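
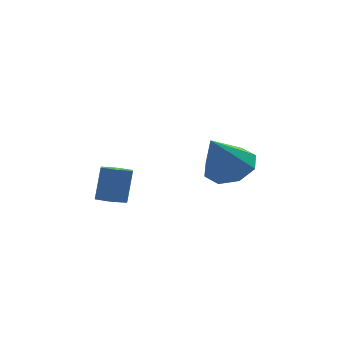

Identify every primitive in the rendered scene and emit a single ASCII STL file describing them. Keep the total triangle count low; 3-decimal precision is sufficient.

solid 
facet normal 0.415 0.381 -0.826
outer loop
vertex 3.407 -2.302 -2.778
vertex 2.565 -1.601 -2.878
vertex 3.543 -1.576 -2.375
endloop
endfacet
facet normal 0.618 -0.467 0.633
outer loop
vertex 3.407 -2.302 -2.778
vertex 3.543 -1.576 -2.375
vertex 1.715 -2.379 -1.182
endloop
endfacet
facet normal 0.415 0.380 -0.827
outer loop
vertex 3.543 -1.576 -2.375
vertex 2.565 -1.601 -2.878
vertex 3.107 -0.864 -2.267
endloop
endfacet
facet normal 0.486 0.168 0.858
outer loop
vertex 3.543 -1.576 -2.375
vertex 3.107 -0.864 -2.267
vertex 1.715 -2.379 -1.182
endloop
endfacet
facet normal 0.416 0.380 -0.827
outer loop
vertex 3.107 -0.864 -2.267
vertex 2.565 -1.601 -2.878
vertex 2.354 -0.584 -2.517
endloop
endfacet
facet normal -0.039 0.605 0.795
outer loop
vertex 3.107 -0.864 -2.267
vertex 2.354 -0.584 -2.517
vertex 1.715 -2.379 -1.182
endloop
endfacet
facet normal 0.415 0.380 -0.827
outer loop
vertex 2.354 -0.584 -2.517
vertex 2.565 -1.601 -2.878
vertex 1.724 -0.899 -2.978
endloop
endfacet
facet normal -0.648 0.589 0.483
outer loop
vertex 2.354 -0.584 -2.517
vertex 1.724 -0.899 -2.978
vertex 1.715 -2.379 -1.182
endloop
endfacet
facet normal 0.415 0.379 -0.827
outer loop
vertex 1.724 -0.899 -2.978
vertex 2.565 -1.601 -2.878
vertex 1.587 -1.626 -3.38
endloop
endfacet
facet normal -0.986 0.130 0.102
outer loop
vertex 1.724 -0.899 -2.978
vertex 1.587 -1.626 -3.38
vertex 1.715 -2.379 -1.182
endloop
endfacet
facet normal 0.415 0.379 -0.827
outer loop
vertex 1.587 -1.626 -3.38
vertex 2.565 -1.601 -2.878
vertex 2.023 -2.338 -3.488
endloop
endfacet
facet normal -0.855 -0.505 -0.123
outer loop
vertex 1.587 -1.626 -3.38
vertex 2.023 -2.338 -3.488
vertex 1.715 -2.379 -1.182
endloop
endfacet
facet normal 0.414 0.380 -0.827
outer loop
vertex 2.023 -2.338 -3.488
vertex 2.565 -1.601 -2.878
vertex 2.777 -2.618 -3.239
endloop
endfacet
facet normal -0.330 -0.942 -0.061
outer loop
vertex 2.023 -2.338 -3.488
vertex 2.777 -2.618 -3.239
vertex 1.715 -2.379 -1.182
endloop
endfacet
facet normal 0.415 0.380 -0.827
outer loop
vertex 2.777 -2.618 -3.239
vertex 2.565 -1.601 -2.878
vertex 3.407 -2.302 -2.778
endloop
endfacet
facet normal 0.280 -0.926 0.252
outer loop
vertex 2.777 -2.618 -3.239
vertex 3.407 -2.302 -2.778
vertex 1.715 -2.379 -1.182
endloop
endfacet
facet normal -0.171 -0.314 -0.934
outer loop
vertex -1.479 -3.4 -3.746
vertex -2.088 -3.633 -3.556
vertex -2.024 -2.995 -3.782
endloop
endfacet
facet normal 0.573 0.739 -0.354
outer loop
vertex -1.479 -3.4 -3.746
vertex -2.024 -2.995 -3.782
vertex -1.222 -2.933 -2.355
endloop
endfacet
facet normal 0.572 0.740 -0.354
outer loop
vertex -1.222 -2.933 -2.355
vertex -2.024 -2.995 -3.782
vertex -1.768 -2.528 -2.39
endloop
endfacet
facet normal 0.172 0.313 0.934
outer loop
vertex -1.222 -2.933 -2.355
vertex -1.768 -2.528 -2.39
vertex -1.832 -3.167 -2.164
endloop
endfacet
facet normal -0.172 -0.313 -0.934
outer loop
vertex -2.024 -2.995 -3.782
vertex -2.088 -3.633 -3.556
vertex -2.633 -3.229 -3.591
endloop
endfacet
facet normal -0.410 0.885 -0.222
outer loop
vertex -2.024 -2.995 -3.782
vertex -2.633 -3.229 -3.591
vertex -1.768 -2.528 -2.39
endloop
endfacet
facet normal -0.410 0.885 -0.222
outer loop
vertex -1.768 -2.528 -2.39
vertex -2.633 -3.229 -3.591
vertex -2.377 -2.762 -2.199
endloop
endfacet
facet normal 0.173 0.313 0.934
outer loop
vertex -1.768 -2.528 -2.39
vertex -2.377 -2.762 -2.199
vertex -1.832 -3.167 -2.164
endloop
endfacet
facet normal -0.172 -0.313 -0.934
outer loop
vertex -2.633 -3.229 -3.591
vertex -2.088 -3.633 -3.556
vertex -2.698 -3.867 -3.365
endloop
endfacet
facet normal -0.980 0.146 0.131
outer loop
vertex -2.633 -3.229 -3.591
vertex -2.698 -3.867 -3.365
vertex -2.377 -2.762 -2.199
endloop
endfacet
facet normal -0.981 0.145 0.132
outer loop
vertex -2.377 -2.762 -2.199
vertex -2.698 -3.867 -3.365
vertex -2.441 -3.4 -1.974
endloop
endfacet
facet normal 0.172 0.312 0.934
outer loop
vertex -2.377 -2.762 -2.199
vertex -2.441 -3.4 -1.974
vertex -1.832 -3.167 -2.164
endloop
endfacet
facet normal -0.172 -0.313 -0.934
outer loop
vertex -2.698 -3.867 -3.365
vertex -2.088 -3.633 -3.556
vertex -2.152 -4.272 -3.33
endloop
endfacet
facet normal -0.572 -0.740 0.354
outer loop
vertex -2.698 -3.867 -3.365
vertex -2.152 -4.272 -3.33
vertex -2.441 -3.4 -1.974
endloop
endfacet
facet normal -0.573 -0.740 0.353
outer loop
vertex -2.441 -3.4 -1.974
vertex -2.152 -4.272 -3.33
vertex -1.896 -3.805 -1.938
endloop
endfacet
facet normal 0.171 0.314 0.934
outer loop
vertex -2.441 -3.4 -1.974
vertex -1.896 -3.805 -1.938
vertex -1.832 -3.167 -2.164
endloop
endfacet
facet normal -0.173 -0.313 -0.934
outer loop
vertex -2.152 -4.272 -3.33
vertex -2.088 -3.633 -3.556
vertex -1.543 -4.038 -3.521
endloop
endfacet
facet normal 0.410 -0.885 0.222
outer loop
vertex -2.152 -4.272 -3.33
vertex -1.543 -4.038 -3.521
vertex -1.896 -3.805 -1.938
endloop
endfacet
facet normal 0.410 -0.885 0.222
outer loop
vertex -1.896 -3.805 -1.938
vertex -1.543 -4.038 -3.521
vertex -1.287 -3.571 -2.129
endloop
endfacet
facet normal 0.172 0.313 0.934
outer loop
vertex -1.896 -3.805 -1.938
vertex -1.287 -3.571 -2.129
vertex -1.832 -3.167 -2.164
endloop
endfacet
facet normal -0.172 -0.312 -0.934
outer loop
vertex -1.543 -4.038 -3.521
vertex -2.088 -3.633 -3.556
vertex -1.479 -3.4 -3.746
endloop
endfacet
facet normal 0.981 -0.145 -0.132
outer loop
vertex -1.543 -4.038 -3.521
vertex -1.479 -3.4 -3.746
vertex -1.287 -3.571 -2.129
endloop
endfacet
facet normal 0.980 -0.147 -0.132
outer loop
vertex -1.287 -3.571 -2.129
vertex -1.479 -3.4 -3.746
vertex -1.222 -2.933 -2.355
endloop
endfacet
facet normal 0.172 0.313 0.934
outer loop
vertex -1.287 -3.571 -2.129
vertex -1.222 -2.933 -2.355
vertex -1.832 -3.167 -2.164
endloop
endfacet

endsolid


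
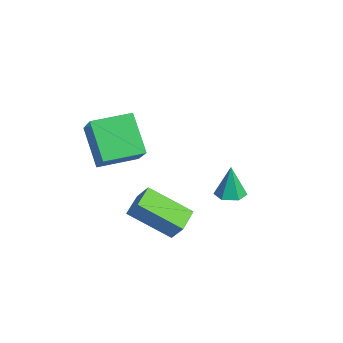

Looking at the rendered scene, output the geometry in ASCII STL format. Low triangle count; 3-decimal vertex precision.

solid 
facet normal -0.507 -0.356 -0.785
outer loop
vertex 1.318 -3.803 -1.918
vertex 0.43 -3.209 -1.614
vertex 1.969 -2.255 -3.04
endloop
endfacet
facet normal 0.800 -0.535 -0.274
outer loop
vertex 2.43 -1.931 -2.326
vertex 1.318 -3.803 -1.918
vertex 1.969 -2.255 -3.04
endloop
endfacet
facet normal -0.506 -0.357 -0.785
outer loop
vertex 1.969 -2.255 -3.04
vertex 0.43 -3.209 -1.614
vertex 1.081 -1.661 -2.737
endloop
endfacet
facet normal 0.323 0.766 -0.556
outer loop
vertex 1.081 -1.661 -2.737
vertex 2.43 -1.931 -2.326
vertex 1.969 -2.255 -3.04
endloop
endfacet
facet normal -0.322 -0.766 0.556
outer loop
vertex 1.318 -3.803 -1.918
vertex 0.891 -2.885 -0.9
vertex 0.43 -3.209 -1.614
endloop
endfacet
facet normal 0.800 -0.535 -0.273
outer loop
vertex 1.779 -3.479 -1.203
vertex 1.318 -3.803 -1.918
vertex 2.43 -1.931 -2.326
endloop
endfacet
facet normal -0.323 -0.766 0.555
outer loop
vertex 1.779 -3.479 -1.203
vertex 0.891 -2.885 -0.9
vertex 1.318 -3.803 -1.918
endloop
endfacet
facet normal -0.800 0.535 0.274
outer loop
vertex 0.43 -3.209 -1.614
vertex 0.891 -2.885 -0.9
vertex 1.081 -1.661 -2.737
endloop
endfacet
facet normal 0.323 0.766 -0.555
outer loop
vertex 1.542 -1.337 -2.022
vertex 2.43 -1.931 -2.326
vertex 1.081 -1.661 -2.737
endloop
endfacet
facet normal -0.800 0.534 0.273
outer loop
vertex 1.081 -1.661 -2.737
vertex 0.891 -2.885 -0.9
vertex 1.542 -1.337 -2.022
endloop
endfacet
facet normal 0.507 0.356 0.785
outer loop
vertex 1.542 -1.337 -2.022
vertex 1.779 -3.479 -1.203
vertex 2.43 -1.931 -2.326
endloop
endfacet
facet normal 0.506 0.356 0.785
outer loop
vertex 0.891 -2.885 -0.9
vertex 1.779 -3.479 -1.203
vertex 1.542 -1.337 -2.022
endloop
endfacet
facet normal 0.024 -0.011 -1.000
outer loop
vertex -0.533 0.941 -2.992
vertex -1.163 0.782 -3.005
vertex -0.986 1.407 -3.008
endloop
endfacet
facet normal 0.662 0.656 0.361
outer loop
vertex -0.533 0.941 -2.992
vertex -0.986 1.407 -3.008
vertex -1.197 0.798 -1.515
endloop
endfacet
facet normal 0.022 -0.011 -1.000
outer loop
vertex -0.986 1.407 -3.008
vertex -1.163 0.782 -3.005
vertex -1.616 1.248 -3.02
endloop
endfacet
facet normal -0.236 0.911 0.338
outer loop
vertex -0.986 1.407 -3.008
vertex -1.616 1.248 -3.02
vertex -1.197 0.798 -1.515
endloop
endfacet
facet normal 0.022 -0.011 -1.000
outer loop
vertex -1.616 1.248 -3.02
vertex -1.163 0.782 -3.005
vertex -1.794 0.623 -3.017
endloop
endfacet
facet normal -0.907 0.260 0.330
outer loop
vertex -1.616 1.248 -3.02
vertex -1.794 0.623 -3.017
vertex -1.197 0.798 -1.515
endloop
endfacet
facet normal 0.022 -0.011 -1.000
outer loop
vertex -1.794 0.623 -3.017
vertex -1.163 0.782 -3.005
vertex -1.341 0.157 -3.002
endloop
endfacet
facet normal -0.678 -0.648 0.345
outer loop
vertex -1.794 0.623 -3.017
vertex -1.341 0.157 -3.002
vertex -1.197 0.798 -1.515
endloop
endfacet
facet normal 0.022 -0.011 -1.000
outer loop
vertex -1.341 0.157 -3.002
vertex -1.163 0.782 -3.005
vertex -0.711 0.316 -2.99
endloop
endfacet
facet normal 0.221 -0.903 0.368
outer loop
vertex -1.341 0.157 -3.002
vertex -0.711 0.316 -2.99
vertex -1.197 0.798 -1.515
endloop
endfacet
facet normal 0.023 -0.010 -1.000
outer loop
vertex -0.711 0.316 -2.99
vertex -1.163 0.782 -3.005
vertex -0.533 0.941 -2.992
endloop
endfacet
facet normal 0.891 -0.253 0.376
outer loop
vertex -0.711 0.316 -2.99
vertex -0.533 0.941 -2.992
vertex -1.197 0.798 -1.515
endloop
endfacet
facet normal -0.609 -0.131 0.782
outer loop
vertex -0.244 -4.799 2.222
vertex -0.362 -3.174 2.403
vertex -1.768 -4.778 1.038
endloop
endfacet
facet normal 0.072 -0.991 -0.110
outer loop
vertex -0.598 -4.526 -0.463
vertex -0.244 -4.799 2.222
vertex -1.768 -4.778 1.038
endloop
endfacet
facet normal -0.609 -0.131 0.782
outer loop
vertex -1.768 -4.778 1.038
vertex -0.362 -3.174 2.403
vertex -1.886 -3.152 1.219
endloop
endfacet
facet normal -0.790 0.011 -0.614
outer loop
vertex -1.886 -3.152 1.219
vertex -0.598 -4.526 -0.463
vertex -1.768 -4.778 1.038
endloop
endfacet
facet normal 0.790 -0.011 0.614
outer loop
vertex -0.244 -4.799 2.222
vertex 0.808 -2.922 0.902
vertex -0.362 -3.174 2.403
endloop
endfacet
facet normal 0.071 -0.991 -0.110
outer loop
vertex 0.926 -4.548 0.721
vertex -0.244 -4.799 2.222
vertex -0.598 -4.526 -0.463
endloop
endfacet
facet normal 0.790 -0.011 0.614
outer loop
vertex 0.926 -4.548 0.721
vertex 0.808 -2.922 0.902
vertex -0.244 -4.799 2.222
endloop
endfacet
facet normal -0.072 0.991 0.111
outer loop
vertex -0.362 -3.174 2.403
vertex 0.808 -2.922 0.902
vertex -1.886 -3.152 1.219
endloop
endfacet
facet normal -0.790 0.011 -0.614
outer loop
vertex -0.716 -2.901 -0.282
vertex -0.598 -4.526 -0.463
vertex -1.886 -3.152 1.219
endloop
endfacet
facet normal -0.072 0.991 0.110
outer loop
vertex -1.886 -3.152 1.219
vertex 0.808 -2.922 0.902
vertex -0.716 -2.901 -0.282
endloop
endfacet
facet normal 0.609 0.131 -0.782
outer loop
vertex -0.716 -2.901 -0.282
vertex 0.926 -4.548 0.721
vertex -0.598 -4.526 -0.463
endloop
endfacet
facet normal 0.609 0.131 -0.782
outer loop
vertex 0.808 -2.922 0.902
vertex 0.926 -4.548 0.721
vertex -0.716 -2.901 -0.282
endloop
endfacet

endsolid


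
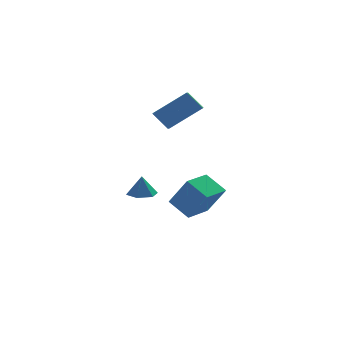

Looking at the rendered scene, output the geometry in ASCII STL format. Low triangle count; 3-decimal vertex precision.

solid 
facet normal -0.695 -0.718 0.041
outer loop
vertex 2.808 -0.289 -2.151
vertex 1.963 0.574 -1.366
vertex 2.005 0.396 -3.767
endloop
endfacet
facet normal 0.587 -0.599 -0.545
outer loop
vertex 3.137 1.566 -3.834
vertex 2.808 -0.289 -2.151
vertex 2.005 0.396 -3.767
endloop
endfacet
facet normal -0.695 -0.718 0.041
outer loop
vertex 2.005 0.396 -3.767
vertex 1.963 0.574 -1.366
vertex 1.16 1.258 -2.982
endloop
endfacet
facet normal -0.416 0.355 -0.837
outer loop
vertex 1.16 1.258 -2.982
vertex 3.137 1.566 -3.834
vertex 2.005 0.396 -3.767
endloop
endfacet
facet normal 0.416 -0.354 0.837
outer loop
vertex 2.808 -0.289 -2.151
vertex 3.095 1.744 -1.433
vertex 1.963 0.574 -1.366
endloop
endfacet
facet normal 0.587 -0.599 -0.545
outer loop
vertex 3.94 0.882 -2.218
vertex 2.808 -0.289 -2.151
vertex 3.137 1.566 -3.834
endloop
endfacet
facet normal 0.416 -0.354 0.837
outer loop
vertex 3.94 0.882 -2.218
vertex 3.095 1.744 -1.433
vertex 2.808 -0.289 -2.151
endloop
endfacet
facet normal -0.587 0.599 0.545
outer loop
vertex 1.963 0.574 -1.366
vertex 3.095 1.744 -1.433
vertex 1.16 1.258 -2.982
endloop
endfacet
facet normal -0.416 0.354 -0.837
outer loop
vertex 2.292 2.429 -3.049
vertex 3.137 1.566 -3.834
vertex 1.16 1.258 -2.982
endloop
endfacet
facet normal -0.587 0.599 0.545
outer loop
vertex 1.16 1.258 -2.982
vertex 3.095 1.744 -1.433
vertex 2.292 2.429 -3.049
endloop
endfacet
facet normal 0.695 0.718 -0.041
outer loop
vertex 2.292 2.429 -3.049
vertex 3.94 0.882 -2.218
vertex 3.137 1.566 -3.834
endloop
endfacet
facet normal 0.695 0.718 -0.041
outer loop
vertex 3.095 1.744 -1.433
vertex 3.94 0.882 -2.218
vertex 2.292 2.429 -3.049
endloop
endfacet
facet normal -0.794 -0.026 -0.607
outer loop
vertex 0.418 1.674 2.866
vertex 0.613 2.546 2.574
vertex 1.115 1.22 1.973
endloop
endfacet
facet normal -0.207 -0.928 0.310
outer loop
vertex 2.807 1.274 3.266
vertex 0.418 1.674 2.866
vertex 1.115 1.22 1.973
endloop
endfacet
facet normal -0.794 -0.025 -0.608
outer loop
vertex 1.115 1.22 1.973
vertex 0.613 2.546 2.574
vertex 1.31 2.092 1.682
endloop
endfacet
facet normal 0.571 -0.372 -0.732
outer loop
vertex 1.31 2.092 1.682
vertex 2.807 1.274 3.266
vertex 1.115 1.22 1.973
endloop
endfacet
facet normal -0.571 0.373 0.732
outer loop
vertex 0.418 1.674 2.866
vertex 2.305 2.6 3.867
vertex 0.613 2.546 2.574
endloop
endfacet
facet normal -0.207 -0.928 0.310
outer loop
vertex 2.11 1.728 4.158
vertex 0.418 1.674 2.866
vertex 2.807 1.274 3.266
endloop
endfacet
facet normal -0.571 0.372 0.732
outer loop
vertex 2.11 1.728 4.158
vertex 2.305 2.6 3.867
vertex 0.418 1.674 2.866
endloop
endfacet
facet normal 0.207 0.928 -0.310
outer loop
vertex 0.613 2.546 2.574
vertex 2.305 2.6 3.867
vertex 1.31 2.092 1.682
endloop
endfacet
facet normal 0.571 -0.373 -0.732
outer loop
vertex 3.002 2.146 2.974
vertex 2.807 1.274 3.266
vertex 1.31 2.092 1.682
endloop
endfacet
facet normal 0.207 0.928 -0.310
outer loop
vertex 1.31 2.092 1.682
vertex 2.305 2.6 3.867
vertex 3.002 2.146 2.974
endloop
endfacet
facet normal 0.794 0.026 0.607
outer loop
vertex 3.002 2.146 2.974
vertex 2.11 1.728 4.158
vertex 2.807 1.274 3.266
endloop
endfacet
facet normal 0.794 0.025 0.607
outer loop
vertex 2.305 2.6 3.867
vertex 2.11 1.728 4.158
vertex 3.002 2.146 2.974
endloop
endfacet
facet normal -0.002 -0.031 -1.000
outer loop
vertex -0.324 -4.158 -0.387
vertex -0.741 -3.547 -0.405
vertex -0.003 -3.491 -0.408
endloop
endfacet
facet normal 0.778 -0.358 0.517
outer loop
vertex -0.324 -4.158 -0.387
vertex -0.003 -3.491 -0.408
vertex -0.739 -3.513 0.685
endloop
endfacet
facet normal -0.002 -0.031 -1.000
outer loop
vertex -0.003 -3.491 -0.408
vertex -0.741 -3.547 -0.405
vertex -0.42 -2.88 -0.426
endloop
endfacet
facet normal 0.713 0.501 0.490
outer loop
vertex -0.003 -3.491 -0.408
vertex -0.42 -2.88 -0.426
vertex -0.739 -3.513 0.685
endloop
endfacet
facet normal -0.002 -0.031 -1.000
outer loop
vertex -0.42 -2.88 -0.426
vertex -0.741 -3.547 -0.405
vertex -1.158 -2.936 -0.423
endloop
endfacet
facet normal -0.064 0.875 0.480
outer loop
vertex -0.42 -2.88 -0.426
vertex -1.158 -2.936 -0.423
vertex -0.739 -3.513 0.685
endloop
endfacet
facet normal -0.003 -0.032 -0.999
outer loop
vertex -1.158 -2.936 -0.423
vertex -0.741 -3.547 -0.405
vertex -1.479 -3.602 -0.401
endloop
endfacet
facet normal -0.775 0.390 0.496
outer loop
vertex -1.158 -2.936 -0.423
vertex -1.479 -3.602 -0.401
vertex -0.739 -3.513 0.685
endloop
endfacet
facet normal -0.003 -0.030 -1.000
outer loop
vertex -1.479 -3.602 -0.401
vertex -0.741 -3.547 -0.405
vertex -1.062 -4.213 -0.384
endloop
endfacet
facet normal -0.711 -0.471 0.523
outer loop
vertex -1.479 -3.602 -0.401
vertex -1.062 -4.213 -0.384
vertex -0.739 -3.513 0.685
endloop
endfacet
facet normal -0.002 -0.031 -1.000
outer loop
vertex -1.062 -4.213 -0.384
vertex -0.741 -3.547 -0.405
vertex -0.324 -4.158 -0.387
endloop
endfacet
facet normal 0.065 -0.844 0.533
outer loop
vertex -1.062 -4.213 -0.384
vertex -0.324 -4.158 -0.387
vertex -0.739 -3.513 0.685
endloop
endfacet

endsolid


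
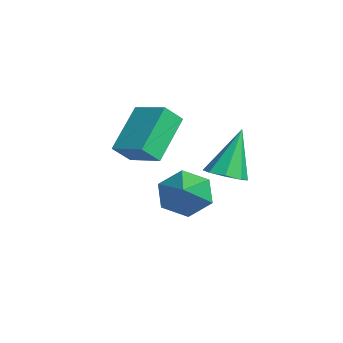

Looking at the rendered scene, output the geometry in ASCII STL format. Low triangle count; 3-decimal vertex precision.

solid 
facet normal 0.250 -0.373 -0.893
outer loop
vertex 4.629 -0.302 0.065
vertex 3.887 -0.618 -0.011
vertex 4.232 0.088 -0.209
endloop
endfacet
facet normal 0.603 0.767 0.219
outer loop
vertex 4.629 -0.302 0.065
vertex 4.232 0.088 -0.209
vertex 3.353 0.178 1.891
endloop
endfacet
facet normal 0.253 -0.374 -0.893
outer loop
vertex 4.232 0.088 -0.209
vertex 3.887 -0.618 -0.011
vertex 3.633 0.063 -0.368
endloop
endfacet
facet normal -0.027 0.998 -0.054
outer loop
vertex 4.232 0.088 -0.209
vertex 3.633 0.063 -0.368
vertex 3.353 0.178 1.891
endloop
endfacet
facet normal 0.251 -0.374 -0.893
outer loop
vertex 3.633 0.063 -0.368
vertex 3.887 -0.618 -0.011
vertex 3.183 -0.36 -0.317
endloop
endfacet
facet normal -0.687 0.716 -0.122
outer loop
vertex 3.633 0.063 -0.368
vertex 3.183 -0.36 -0.317
vertex 3.353 0.178 1.891
endloop
endfacet
facet normal 0.251 -0.374 -0.893
outer loop
vertex 3.183 -0.36 -0.317
vertex 3.887 -0.618 -0.011
vertex 3.145 -0.934 -0.087
endloop
endfacet
facet normal -0.995 0.088 0.055
outer loop
vertex 3.183 -0.36 -0.317
vertex 3.145 -0.934 -0.087
vertex 3.353 0.178 1.891
endloop
endfacet
facet normal 0.250 -0.373 -0.893
outer loop
vertex 3.145 -0.934 -0.087
vertex 3.887 -0.618 -0.011
vertex 3.542 -1.324 0.187
endloop
endfacet
facet normal -0.768 -0.520 0.373
outer loop
vertex 3.145 -0.934 -0.087
vertex 3.542 -1.324 0.187
vertex 3.353 0.178 1.891
endloop
endfacet
facet normal 0.252 -0.373 -0.893
outer loop
vertex 3.542 -1.324 0.187
vertex 3.887 -0.618 -0.011
vertex 4.141 -1.3 0.346
endloop
endfacet
facet normal -0.141 -0.750 0.646
outer loop
vertex 3.542 -1.324 0.187
vertex 4.141 -1.3 0.346
vertex 3.353 0.178 1.891
endloop
endfacet
facet normal 0.251 -0.374 -0.893
outer loop
vertex 4.141 -1.3 0.346
vertex 3.887 -0.618 -0.011
vertex 4.591 -0.876 0.295
endloop
endfacet
facet normal 0.522 -0.468 0.714
outer loop
vertex 4.141 -1.3 0.346
vertex 4.591 -0.876 0.295
vertex 3.353 0.178 1.891
endloop
endfacet
facet normal 0.251 -0.374 -0.893
outer loop
vertex 4.591 -0.876 0.295
vertex 3.887 -0.618 -0.011
vertex 4.629 -0.302 0.065
endloop
endfacet
facet normal 0.828 0.160 0.537
outer loop
vertex 4.591 -0.876 0.295
vertex 4.629 -0.302 0.065
vertex 3.353 0.178 1.891
endloop
endfacet
facet normal -0.801 0.300 -0.518
outer loop
vertex 2.227 -1.404 -2.782
vertex 1.664 -1.339 -1.875
vertex 2.211 -0.489 -2.227
endloop
endfacet
facet normal 0.868 0.269 -0.418
outer loop
vertex 2.227 -1.404 -2.782
vertex 2.211 -0.489 -2.227
vertex 3.376 -1.981 -0.765
endloop
endfacet
facet normal -0.800 0.300 -0.519
outer loop
vertex 2.211 -0.489 -2.227
vertex 1.664 -1.339 -1.875
vertex 1.647 -0.424 -1.32
endloop
endfacet
facet normal 0.581 0.754 0.307
outer loop
vertex 2.211 -0.489 -2.227
vertex 1.647 -0.424 -1.32
vertex 3.376 -1.981 -0.765
endloop
endfacet
facet normal -0.800 0.300 -0.519
outer loop
vertex 1.647 -0.424 -1.32
vertex 1.664 -1.339 -1.875
vertex 1.1 -1.274 -0.968
endloop
endfacet
facet normal 0.031 0.366 0.930
outer loop
vertex 1.647 -0.424 -1.32
vertex 1.1 -1.274 -0.968
vertex 3.376 -1.981 -0.765
endloop
endfacet
facet normal -0.800 0.300 -0.519
outer loop
vertex 1.1 -1.274 -0.968
vertex 1.664 -1.339 -1.875
vertex 1.117 -2.188 -1.523
endloop
endfacet
facet normal -0.232 -0.508 0.830
outer loop
vertex 1.1 -1.274 -0.968
vertex 1.117 -2.188 -1.523
vertex 3.376 -1.981 -0.765
endloop
endfacet
facet normal -0.800 0.301 -0.518
outer loop
vertex 1.117 -2.188 -1.523
vertex 1.664 -1.339 -1.875
vertex 1.68 -2.253 -2.43
endloop
endfacet
facet normal 0.056 -0.993 0.106
outer loop
vertex 1.117 -2.188 -1.523
vertex 1.68 -2.253 -2.43
vertex 3.376 -1.981 -0.765
endloop
endfacet
facet normal -0.800 0.301 -0.518
outer loop
vertex 1.68 -2.253 -2.43
vertex 1.664 -1.339 -1.875
vertex 2.227 -1.404 -2.782
endloop
endfacet
facet normal 0.605 -0.605 -0.518
outer loop
vertex 1.68 -2.253 -2.43
vertex 2.227 -1.404 -2.782
vertex 3.376 -1.981 -0.765
endloop
endfacet
facet normal -0.842 -0.459 -0.282
outer loop
vertex 2.633 -4.327 1.267
vertex 1.525 -3.14 2.645
vertex 2.492 -3.629 0.552
endloop
endfacet
facet normal 0.521 -0.557 -0.647
outer loop
vertex 3.755 -2.94 0.975
vertex 2.633 -4.327 1.267
vertex 2.492 -3.629 0.552
endloop
endfacet
facet normal -0.842 -0.459 -0.282
outer loop
vertex 2.492 -3.629 0.552
vertex 1.525 -3.14 2.645
vertex 1.383 -2.441 1.93
endloop
endfacet
facet normal -0.140 0.691 -0.709
outer loop
vertex 1.383 -2.441 1.93
vertex 3.755 -2.94 0.975
vertex 2.492 -3.629 0.552
endloop
endfacet
facet normal 0.140 -0.692 0.708
outer loop
vertex 2.633 -4.327 1.267
vertex 2.788 -2.451 3.068
vertex 1.525 -3.14 2.645
endloop
endfacet
facet normal 0.520 -0.557 -0.648
outer loop
vertex 3.897 -3.639 1.69
vertex 2.633 -4.327 1.267
vertex 3.755 -2.94 0.975
endloop
endfacet
facet normal 0.139 -0.692 0.709
outer loop
vertex 3.897 -3.639 1.69
vertex 2.788 -2.451 3.068
vertex 2.633 -4.327 1.267
endloop
endfacet
facet normal -0.521 0.557 0.648
outer loop
vertex 1.525 -3.14 2.645
vertex 2.788 -2.451 3.068
vertex 1.383 -2.441 1.93
endloop
endfacet
facet normal -0.140 0.692 -0.708
outer loop
vertex 2.647 -1.753 2.353
vertex 3.755 -2.94 0.975
vertex 1.383 -2.441 1.93
endloop
endfacet
facet normal -0.520 0.558 0.647
outer loop
vertex 1.383 -2.441 1.93
vertex 2.788 -2.451 3.068
vertex 2.647 -1.753 2.353
endloop
endfacet
facet normal 0.842 0.459 0.282
outer loop
vertex 2.647 -1.753 2.353
vertex 3.897 -3.639 1.69
vertex 3.755 -2.94 0.975
endloop
endfacet
facet normal 0.842 0.459 0.282
outer loop
vertex 2.788 -2.451 3.068
vertex 3.897 -3.639 1.69
vertex 2.647 -1.753 2.353
endloop
endfacet

endsolid


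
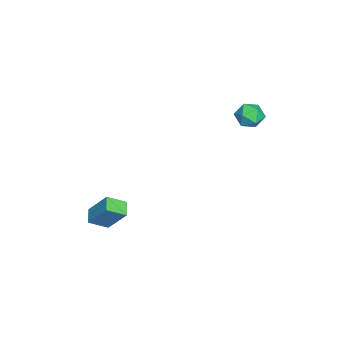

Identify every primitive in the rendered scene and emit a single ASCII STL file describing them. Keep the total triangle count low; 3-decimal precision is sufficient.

solid 
facet normal -0.272 0.223 0.936
outer loop
vertex -1.104 2.789 2.155
vertex -0.728 2.183 2.409
vertex -0.376 2.851 2.352
endloop
endfacet
facet normal -0.215 0.814 0.540
outer loop
vertex -1.104 2.789 2.155
vertex -0.376 2.851 2.352
vertex -0.63 3.197 1.729
endloop
endfacet
facet normal -0.660 0.751 -0.015
outer loop
vertex -1.104 2.789 2.155
vertex -0.63 3.197 1.729
vertex -1.139 2.743 1.4
endloop
endfacet
facet normal -0.992 0.123 0.039
outer loop
vertex -1.104 2.789 2.155
vertex -1.139 2.743 1.4
vertex -1.2 2.117 1.821
endloop
endfacet
facet normal -0.752 -0.204 0.627
outer loop
vertex -1.104 2.789 2.155
vertex -1.2 2.117 1.821
vertex -0.728 2.183 2.409
endloop
endfacet
facet normal 0.451 0.846 0.286
outer loop
vertex -0.63 3.197 1.729
vertex -0.376 2.851 2.352
vertex 0.04 2.843 1.719
endloop
endfacet
facet normal 0.358 -0.110 0.927
outer loop
vertex -0.376 2.851 2.352
vertex -0.728 2.183 2.409
vertex -0.021 2.217 2.14
endloop
endfacet
facet normal -0.418 -0.803 0.425
outer loop
vertex -0.728 2.183 2.409
vertex -1.2 2.117 1.821
vertex -0.53 1.763 1.811
endloop
endfacet
facet normal -0.805 -0.275 -0.526
outer loop
vertex -1.2 2.117 1.821
vertex -1.139 2.743 1.4
vertex -0.784 2.109 1.188
endloop
endfacet
facet normal -0.268 0.744 -0.612
outer loop
vertex -1.139 2.743 1.4
vertex -0.63 3.197 1.729
vertex -0.432 2.777 1.131
endloop
endfacet
facet normal 0.992 -0.123 -0.039
outer loop
vertex -0.056 2.171 1.385
vertex 0.04 2.843 1.719
vertex -0.021 2.217 2.14
endloop
endfacet
facet normal 0.660 -0.751 0.015
outer loop
vertex -0.056 2.171 1.385
vertex -0.021 2.217 2.14
vertex -0.53 1.763 1.811
endloop
endfacet
facet normal 0.215 -0.814 -0.540
outer loop
vertex -0.056 2.171 1.385
vertex -0.53 1.763 1.811
vertex -0.784 2.109 1.188
endloop
endfacet
facet normal 0.272 -0.223 -0.936
outer loop
vertex -0.056 2.171 1.385
vertex -0.784 2.109 1.188
vertex -0.432 2.777 1.131
endloop
endfacet
facet normal 0.752 0.204 -0.627
outer loop
vertex -0.056 2.171 1.385
vertex -0.432 2.777 1.131
vertex 0.04 2.843 1.719
endloop
endfacet
facet normal 0.805 0.275 0.526
outer loop
vertex -0.021 2.217 2.14
vertex 0.04 2.843 1.719
vertex -0.376 2.851 2.352
endloop
endfacet
facet normal 0.268 -0.744 0.612
outer loop
vertex -0.53 1.763 1.811
vertex -0.021 2.217 2.14
vertex -0.728 2.183 2.409
endloop
endfacet
facet normal -0.451 -0.846 -0.286
outer loop
vertex -0.784 2.109 1.188
vertex -0.53 1.763 1.811
vertex -1.2 2.117 1.821
endloop
endfacet
facet normal -0.358 0.110 -0.927
outer loop
vertex -0.432 2.777 1.131
vertex -0.784 2.109 1.188
vertex -1.139 2.743 1.4
endloop
endfacet
facet normal 0.418 0.803 -0.425
outer loop
vertex 0.04 2.843 1.719
vertex -0.432 2.777 1.131
vertex -0.63 3.197 1.729
endloop
endfacet
facet normal -0.914 -0.170 0.368
outer loop
vertex 2.871 -3.379 -2.011
vertex 2.505 -2.545 -2.534
vertex 2.545 -4.295 -3.244
endloop
endfacet
facet normal 0.349 -0.794 0.498
outer loop
vertex 3.295 -4.155 -3.546
vertex 2.871 -3.379 -2.011
vertex 2.545 -4.295 -3.244
endloop
endfacet
facet normal -0.914 -0.170 0.368
outer loop
vertex 2.545 -4.295 -3.244
vertex 2.505 -2.545 -2.534
vertex 2.179 -3.461 -3.767
endloop
endfacet
facet normal -0.207 -0.583 -0.785
outer loop
vertex 2.179 -3.461 -3.767
vertex 3.295 -4.155 -3.546
vertex 2.545 -4.295 -3.244
endloop
endfacet
facet normal 0.207 0.583 0.785
outer loop
vertex 2.871 -3.379 -2.011
vertex 3.255 -2.405 -2.836
vertex 2.505 -2.545 -2.534
endloop
endfacet
facet normal 0.349 -0.794 0.498
outer loop
vertex 3.621 -3.239 -2.313
vertex 2.871 -3.379 -2.011
vertex 3.295 -4.155 -3.546
endloop
endfacet
facet normal 0.207 0.583 0.785
outer loop
vertex 3.621 -3.239 -2.313
vertex 3.255 -2.405 -2.836
vertex 2.871 -3.379 -2.011
endloop
endfacet
facet normal -0.349 0.794 -0.498
outer loop
vertex 2.505 -2.545 -2.534
vertex 3.255 -2.405 -2.836
vertex 2.179 -3.461 -3.767
endloop
endfacet
facet normal -0.207 -0.583 -0.785
outer loop
vertex 2.929 -3.321 -4.069
vertex 3.295 -4.155 -3.546
vertex 2.179 -3.461 -3.767
endloop
endfacet
facet normal -0.349 0.794 -0.498
outer loop
vertex 2.179 -3.461 -3.767
vertex 3.255 -2.405 -2.836
vertex 2.929 -3.321 -4.069
endloop
endfacet
facet normal 0.914 0.170 -0.368
outer loop
vertex 2.929 -3.321 -4.069
vertex 3.621 -3.239 -2.313
vertex 3.295 -4.155 -3.546
endloop
endfacet
facet normal 0.914 0.170 -0.368
outer loop
vertex 3.255 -2.405 -2.836
vertex 3.621 -3.239 -2.313
vertex 2.929 -3.321 -4.069
endloop
endfacet

endsolid


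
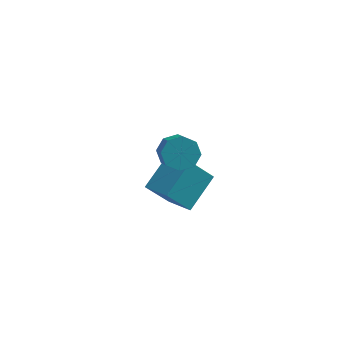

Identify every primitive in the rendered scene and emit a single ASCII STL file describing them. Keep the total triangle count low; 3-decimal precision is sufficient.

solid 
facet normal -0.369 0.723 -0.584
outer loop
vertex 2.746 1.406 1.564
vertex 2.137 1.568 2.149
vertex 2.934 1.857 2.004
endloop
endfacet
facet normal 0.884 0.080 -0.460
outer loop
vertex 2.746 1.406 1.564
vertex 2.934 1.857 2.004
vertex 3.152 0.61 2.205
endloop
endfacet
facet normal 0.885 0.081 -0.459
outer loop
vertex 3.152 0.61 2.205
vertex 2.934 1.857 2.004
vertex 3.34 1.061 2.646
endloop
endfacet
facet normal 0.369 -0.724 0.583
outer loop
vertex 3.152 0.61 2.205
vertex 3.34 1.061 2.646
vertex 2.543 0.772 2.791
endloop
endfacet
facet normal -0.369 0.724 -0.583
outer loop
vertex 2.934 1.857 2.004
vertex 2.137 1.568 2.149
vertex 2.655 2.139 2.53
endloop
endfacet
facet normal 0.827 0.542 0.148
outer loop
vertex 2.934 1.857 2.004
vertex 2.655 2.139 2.53
vertex 3.34 1.061 2.646
endloop
endfacet
facet normal 0.827 0.542 0.148
outer loop
vertex 3.34 1.061 2.646
vertex 2.655 2.139 2.53
vertex 3.061 1.343 3.172
endloop
endfacet
facet normal 0.369 -0.724 0.583
outer loop
vertex 3.34 1.061 2.646
vertex 3.061 1.343 3.172
vertex 2.543 0.772 2.791
endloop
endfacet
facet normal -0.369 0.724 -0.583
outer loop
vertex 2.655 2.139 2.53
vertex 2.137 1.568 2.149
vertex 2.073 2.086 2.832
endloop
endfacet
facet normal 0.285 0.686 0.670
outer loop
vertex 2.655 2.139 2.53
vertex 2.073 2.086 2.832
vertex 3.061 1.343 3.172
endloop
endfacet
facet normal 0.285 0.686 0.670
outer loop
vertex 3.061 1.343 3.172
vertex 2.073 2.086 2.832
vertex 2.479 1.29 3.474
endloop
endfacet
facet normal 0.369 -0.724 0.583
outer loop
vertex 3.061 1.343 3.172
vertex 2.479 1.29 3.474
vertex 2.543 0.772 2.791
endloop
endfacet
facet normal -0.369 0.724 -0.583
outer loop
vertex 2.073 2.086 2.832
vertex 2.137 1.568 2.149
vertex 1.528 1.73 2.735
endloop
endfacet
facet normal -0.422 0.429 0.799
outer loop
vertex 2.073 2.086 2.832
vertex 1.528 1.73 2.735
vertex 2.479 1.29 3.474
endloop
endfacet
facet normal -0.423 0.428 0.799
outer loop
vertex 2.479 1.29 3.474
vertex 1.528 1.73 2.735
vertex 1.934 0.934 3.376
endloop
endfacet
facet normal 0.368 -0.724 0.584
outer loop
vertex 2.479 1.29 3.474
vertex 1.934 0.934 3.376
vertex 2.543 0.772 2.791
endloop
endfacet
facet normal -0.369 0.724 -0.583
outer loop
vertex 1.528 1.73 2.735
vertex 2.137 1.568 2.149
vertex 1.34 1.279 2.294
endloop
endfacet
facet normal -0.884 -0.081 0.460
outer loop
vertex 1.528 1.73 2.735
vertex 1.34 1.279 2.294
vertex 1.934 0.934 3.376
endloop
endfacet
facet normal -0.884 -0.080 0.460
outer loop
vertex 1.934 0.934 3.376
vertex 1.34 1.279 2.294
vertex 1.746 0.483 2.936
endloop
endfacet
facet normal 0.369 -0.723 0.584
outer loop
vertex 1.934 0.934 3.376
vertex 1.746 0.483 2.936
vertex 2.543 0.772 2.791
endloop
endfacet
facet normal -0.369 0.724 -0.583
outer loop
vertex 1.34 1.279 2.294
vertex 2.137 1.568 2.149
vertex 1.619 0.997 1.768
endloop
endfacet
facet normal -0.827 -0.542 -0.148
outer loop
vertex 1.34 1.279 2.294
vertex 1.619 0.997 1.768
vertex 1.746 0.483 2.936
endloop
endfacet
facet normal -0.827 -0.542 -0.148
outer loop
vertex 1.746 0.483 2.936
vertex 1.619 0.997 1.768
vertex 2.025 0.201 2.41
endloop
endfacet
facet normal 0.369 -0.724 0.583
outer loop
vertex 1.746 0.483 2.936
vertex 2.025 0.201 2.41
vertex 2.543 0.772 2.791
endloop
endfacet
facet normal -0.369 0.724 -0.583
outer loop
vertex 1.619 0.997 1.768
vertex 2.137 1.568 2.149
vertex 2.201 1.05 1.466
endloop
endfacet
facet normal -0.285 -0.686 -0.670
outer loop
vertex 1.619 0.997 1.768
vertex 2.201 1.05 1.466
vertex 2.025 0.201 2.41
endloop
endfacet
facet normal -0.285 -0.686 -0.670
outer loop
vertex 2.025 0.201 2.41
vertex 2.201 1.05 1.466
vertex 2.607 0.254 2.108
endloop
endfacet
facet normal 0.369 -0.724 0.583
outer loop
vertex 2.025 0.201 2.41
vertex 2.607 0.254 2.108
vertex 2.543 0.772 2.791
endloop
endfacet
facet normal -0.368 0.724 -0.584
outer loop
vertex 2.201 1.05 1.466
vertex 2.137 1.568 2.149
vertex 2.746 1.406 1.564
endloop
endfacet
facet normal 0.423 -0.428 -0.798
outer loop
vertex 2.201 1.05 1.466
vertex 2.746 1.406 1.564
vertex 2.607 0.254 2.108
endloop
endfacet
facet normal 0.422 -0.428 -0.799
outer loop
vertex 2.607 0.254 2.108
vertex 2.746 1.406 1.564
vertex 3.152 0.61 2.205
endloop
endfacet
facet normal 0.369 -0.724 0.583
outer loop
vertex 2.607 0.254 2.108
vertex 3.152 0.61 2.205
vertex 2.543 0.772 2.791
endloop
endfacet
facet normal -0.790 0.545 -0.279
outer loop
vertex 0.28 3.305 -2.351
vertex 0.965 4.875 -1.223
vertex 1.21 3.923 -3.776
endloop
endfacet
facet normal -0.334 -0.766 -0.550
outer loop
vertex 2.395 3.105 -3.357
vertex 0.28 3.305 -2.351
vertex 1.21 3.923 -3.776
endloop
endfacet
facet normal -0.791 0.545 -0.279
outer loop
vertex 1.21 3.923 -3.776
vertex 0.965 4.875 -1.223
vertex 1.894 5.493 -2.648
endloop
endfacet
facet normal 0.514 0.341 -0.787
outer loop
vertex 1.894 5.493 -2.648
vertex 2.395 3.105 -3.357
vertex 1.21 3.923 -3.776
endloop
endfacet
facet normal -0.514 -0.341 0.787
outer loop
vertex 0.28 3.305 -2.351
vertex 2.15 4.057 -0.804
vertex 0.965 4.875 -1.223
endloop
endfacet
facet normal -0.334 -0.766 -0.550
outer loop
vertex 1.466 2.487 -1.932
vertex 0.28 3.305 -2.351
vertex 2.395 3.105 -3.357
endloop
endfacet
facet normal -0.514 -0.342 0.787
outer loop
vertex 1.466 2.487 -1.932
vertex 2.15 4.057 -0.804
vertex 0.28 3.305 -2.351
endloop
endfacet
facet normal 0.334 0.766 0.550
outer loop
vertex 0.965 4.875 -1.223
vertex 2.15 4.057 -0.804
vertex 1.894 5.493 -2.648
endloop
endfacet
facet normal 0.514 0.341 -0.787
outer loop
vertex 3.08 4.675 -2.229
vertex 2.395 3.105 -3.357
vertex 1.894 5.493 -2.648
endloop
endfacet
facet normal 0.334 0.766 0.550
outer loop
vertex 1.894 5.493 -2.648
vertex 2.15 4.057 -0.804
vertex 3.08 4.675 -2.229
endloop
endfacet
facet normal 0.791 -0.545 0.279
outer loop
vertex 3.08 4.675 -2.229
vertex 1.466 2.487 -1.932
vertex 2.395 3.105 -3.357
endloop
endfacet
facet normal 0.790 -0.545 0.279
outer loop
vertex 2.15 4.057 -0.804
vertex 1.466 2.487 -1.932
vertex 3.08 4.675 -2.229
endloop
endfacet

endsolid


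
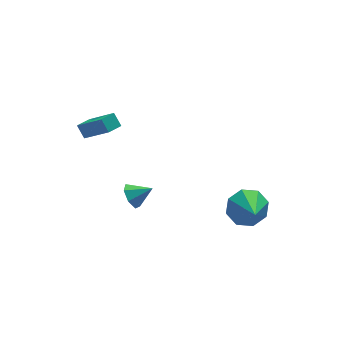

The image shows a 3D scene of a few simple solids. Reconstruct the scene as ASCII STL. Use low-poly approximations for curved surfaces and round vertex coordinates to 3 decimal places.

solid 
facet normal -0.811 0.260 -0.524
outer loop
vertex -2.091 0.057 -2.082
vertex -2.529 -0.237 -1.549
vertex -2.268 0.464 -1.606
endloop
endfacet
facet normal 0.852 0.510 -0.119
outer loop
vertex -2.091 0.057 -2.082
vertex -2.268 0.464 -1.606
vertex -1.571 -0.543 -0.931
endloop
endfacet
facet normal -0.812 0.260 -0.523
outer loop
vertex -2.268 0.464 -1.606
vertex -2.529 -0.237 -1.549
vertex -2.642 0.343 -1.086
endloop
endfacet
facet normal 0.499 0.694 0.520
outer loop
vertex -2.268 0.464 -1.606
vertex -2.642 0.343 -1.086
vertex -1.571 -0.543 -0.931
endloop
endfacet
facet normal -0.812 0.259 -0.523
outer loop
vertex -2.642 0.343 -1.086
vertex -2.529 -0.237 -1.549
vertex -2.93 -0.215 -0.915
endloop
endfacet
facet normal 0.073 0.257 0.964
outer loop
vertex -2.642 0.343 -1.086
vertex -2.93 -0.215 -0.915
vertex -1.571 -0.543 -0.931
endloop
endfacet
facet normal -0.812 0.260 -0.523
outer loop
vertex -2.93 -0.215 -0.915
vertex -2.529 -0.237 -1.549
vertex -2.917 -0.789 -1.221
endloop
endfacet
facet normal -0.103 -0.470 0.877
outer loop
vertex -2.93 -0.215 -0.915
vertex -2.917 -0.789 -1.221
vertex -1.571 -0.543 -0.931
endloop
endfacet
facet normal -0.812 0.259 -0.524
outer loop
vertex -2.917 -0.789 -1.221
vertex -2.529 -0.237 -1.549
vertex -2.611 -0.948 -1.774
endloop
endfacet
facet normal 0.101 -0.940 0.326
outer loop
vertex -2.917 -0.789 -1.221
vertex -2.611 -0.948 -1.774
vertex -1.571 -0.543 -0.931
endloop
endfacet
facet normal -0.812 0.259 -0.523
outer loop
vertex -2.611 -0.948 -1.774
vertex -2.529 -0.237 -1.549
vertex -2.244 -0.571 -2.157
endloop
endfacet
facet normal 0.534 -0.799 -0.275
outer loop
vertex -2.611 -0.948 -1.774
vertex -2.244 -0.571 -2.157
vertex -1.571 -0.543 -0.931
endloop
endfacet
facet normal -0.811 0.260 -0.523
outer loop
vertex -2.244 -0.571 -2.157
vertex -2.529 -0.237 -1.549
vertex -2.091 0.057 -2.082
endloop
endfacet
facet normal 0.868 -0.155 -0.473
outer loop
vertex -2.244 -0.571 -2.157
vertex -2.091 0.057 -2.082
vertex -1.571 -0.543 -0.931
endloop
endfacet
facet normal -0.900 -0.415 0.133
outer loop
vertex -3.013 1.572 2.167
vertex -3.183 2.127 2.747
vertex -3.853 2.905 0.646
endloop
endfacet
facet normal 0.206 -0.677 -0.707
outer loop
vertex -3.097 3.253 0.533
vertex -3.013 1.572 2.167
vertex -3.853 2.905 0.646
endloop
endfacet
facet normal -0.900 -0.415 0.133
outer loop
vertex -3.853 2.905 0.646
vertex -3.183 2.127 2.747
vertex -4.023 3.459 1.225
endloop
endfacet
facet normal -0.384 0.608 -0.695
outer loop
vertex -4.023 3.459 1.225
vertex -3.097 3.253 0.533
vertex -3.853 2.905 0.646
endloop
endfacet
facet normal 0.384 -0.608 0.695
outer loop
vertex -3.013 1.572 2.167
vertex -2.427 2.475 2.634
vertex -3.183 2.127 2.747
endloop
endfacet
facet normal 0.208 -0.676 -0.707
outer loop
vertex -2.257 1.921 2.055
vertex -3.013 1.572 2.167
vertex -3.097 3.253 0.533
endloop
endfacet
facet normal 0.384 -0.608 0.695
outer loop
vertex -2.257 1.921 2.055
vertex -2.427 2.475 2.634
vertex -3.013 1.572 2.167
endloop
endfacet
facet normal -0.206 0.677 0.706
outer loop
vertex -3.183 2.127 2.747
vertex -2.427 2.475 2.634
vertex -4.023 3.459 1.225
endloop
endfacet
facet normal -0.384 0.608 -0.695
outer loop
vertex -3.267 3.808 1.113
vertex -3.097 3.253 0.533
vertex -4.023 3.459 1.225
endloop
endfacet
facet normal -0.207 0.676 0.707
outer loop
vertex -4.023 3.459 1.225
vertex -2.427 2.475 2.634
vertex -3.267 3.808 1.113
endloop
endfacet
facet normal 0.900 0.415 -0.133
outer loop
vertex -3.267 3.808 1.113
vertex -2.257 1.921 2.055
vertex -3.097 3.253 0.533
endloop
endfacet
facet normal 0.900 0.415 -0.133
outer loop
vertex -2.427 2.475 2.634
vertex -2.257 1.921 2.055
vertex -3.267 3.808 1.113
endloop
endfacet
facet normal 0.129 0.797 -0.590
outer loop
vertex 3.54 -2.942 -1.635
vertex 2.46 -2.859 -1.759
vertex 3.189 -2.456 -1.055
endloop
endfacet
facet normal 0.728 -0.240 0.642
outer loop
vertex 3.54 -2.942 -1.635
vertex 3.189 -2.456 -1.055
vertex 2.22 -4.341 -0.661
endloop
endfacet
facet normal 0.129 0.797 -0.590
outer loop
vertex 3.189 -2.456 -1.055
vertex 2.46 -2.859 -1.759
vertex 2.411 -2.206 -0.887
endloop
endfacet
facet normal 0.235 0.081 0.968
outer loop
vertex 3.189 -2.456 -1.055
vertex 2.411 -2.206 -0.887
vertex 2.22 -4.341 -0.661
endloop
endfacet
facet normal 0.130 0.797 -0.590
outer loop
vertex 2.411 -2.206 -0.887
vertex 2.46 -2.859 -1.759
vertex 1.662 -2.338 -1.23
endloop
endfacet
facet normal -0.432 0.133 0.892
outer loop
vertex 2.411 -2.206 -0.887
vertex 1.662 -2.338 -1.23
vertex 2.22 -4.341 -0.661
endloop
endfacet
facet normal 0.130 0.797 -0.590
outer loop
vertex 1.662 -2.338 -1.23
vertex 2.46 -2.859 -1.759
vertex 1.38 -2.775 -1.883
endloop
endfacet
facet normal -0.881 -0.115 0.458
outer loop
vertex 1.662 -2.338 -1.23
vertex 1.38 -2.775 -1.883
vertex 2.22 -4.341 -0.661
endloop
endfacet
facet normal 0.130 0.796 -0.591
outer loop
vertex 1.38 -2.775 -1.883
vertex 2.46 -2.859 -1.759
vertex 1.732 -3.262 -2.462
endloop
endfacet
facet normal -0.851 -0.519 -0.081
outer loop
vertex 1.38 -2.775 -1.883
vertex 1.732 -3.262 -2.462
vertex 2.22 -4.341 -0.661
endloop
endfacet
facet normal 0.129 0.797 -0.590
outer loop
vertex 1.732 -3.262 -2.462
vertex 2.46 -2.859 -1.759
vertex 2.51 -3.512 -2.63
endloop
endfacet
facet normal -0.358 -0.841 -0.407
outer loop
vertex 1.732 -3.262 -2.462
vertex 2.51 -3.512 -2.63
vertex 2.22 -4.341 -0.661
endloop
endfacet
facet normal 0.129 0.797 -0.590
outer loop
vertex 2.51 -3.512 -2.63
vertex 2.46 -2.859 -1.759
vertex 3.259 -3.379 -2.287
endloop
endfacet
facet normal 0.309 -0.892 -0.330
outer loop
vertex 2.51 -3.512 -2.63
vertex 3.259 -3.379 -2.287
vertex 2.22 -4.341 -0.661
endloop
endfacet
facet normal 0.129 0.797 -0.590
outer loop
vertex 3.259 -3.379 -2.287
vertex 2.46 -2.859 -1.759
vertex 3.54 -2.942 -1.635
endloop
endfacet
facet normal 0.759 -0.643 0.104
outer loop
vertex 3.259 -3.379 -2.287
vertex 3.54 -2.942 -1.635
vertex 2.22 -4.341 -0.661
endloop
endfacet

endsolid


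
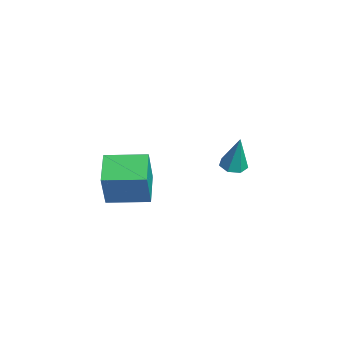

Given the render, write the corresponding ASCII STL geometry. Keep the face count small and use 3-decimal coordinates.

solid 
facet normal -0.918 0.230 0.322
outer loop
vertex 2.264 -4.924 4.8
vertex 2.823 -2.884 4.935
vertex 1.635 -4.619 2.788
endloop
endfacet
facet normal -0.264 -0.963 -0.063
outer loop
vertex 3.297 -5.036 2.205
vertex 2.264 -4.924 4.8
vertex 1.635 -4.619 2.788
endloop
endfacet
facet normal -0.918 0.230 0.322
outer loop
vertex 1.635 -4.619 2.788
vertex 2.823 -2.884 4.935
vertex 2.194 -2.579 2.923
endloop
endfacet
facet normal -0.295 0.143 -0.945
outer loop
vertex 2.194 -2.579 2.923
vertex 3.297 -5.036 2.205
vertex 1.635 -4.619 2.788
endloop
endfacet
facet normal 0.295 -0.143 0.945
outer loop
vertex 2.264 -4.924 4.8
vertex 4.485 -3.301 4.352
vertex 2.823 -2.884 4.935
endloop
endfacet
facet normal -0.264 -0.963 -0.063
outer loop
vertex 3.926 -5.341 4.217
vertex 2.264 -4.924 4.8
vertex 3.297 -5.036 2.205
endloop
endfacet
facet normal 0.295 -0.143 0.945
outer loop
vertex 3.926 -5.341 4.217
vertex 4.485 -3.301 4.352
vertex 2.264 -4.924 4.8
endloop
endfacet
facet normal 0.264 0.963 0.063
outer loop
vertex 2.823 -2.884 4.935
vertex 4.485 -3.301 4.352
vertex 2.194 -2.579 2.923
endloop
endfacet
facet normal -0.295 0.143 -0.945
outer loop
vertex 3.856 -2.996 2.34
vertex 3.297 -5.036 2.205
vertex 2.194 -2.579 2.923
endloop
endfacet
facet normal 0.264 0.963 0.063
outer loop
vertex 2.194 -2.579 2.923
vertex 4.485 -3.301 4.352
vertex 3.856 -2.996 2.34
endloop
endfacet
facet normal 0.918 -0.230 -0.322
outer loop
vertex 3.856 -2.996 2.34
vertex 3.926 -5.341 4.217
vertex 3.297 -5.036 2.205
endloop
endfacet
facet normal 0.918 -0.230 -0.322
outer loop
vertex 4.485 -3.301 4.352
vertex 3.926 -5.341 4.217
vertex 3.856 -2.996 2.34
endloop
endfacet
facet normal -0.187 -0.106 -0.977
outer loop
vertex 0.462 2.134 1.361
vertex -0.238 1.948 1.515
vertex 0.044 2.621 1.388
endloop
endfacet
facet normal 0.758 0.646 0.093
outer loop
vertex 0.462 2.134 1.361
vertex 0.044 2.621 1.388
vertex 0.158 2.172 3.585
endloop
endfacet
facet normal -0.187 -0.106 -0.977
outer loop
vertex 0.044 2.621 1.388
vertex -0.238 1.948 1.515
vertex -0.586 2.601 1.511
endloop
endfacet
facet normal 0.008 0.980 0.200
outer loop
vertex 0.044 2.621 1.388
vertex -0.586 2.601 1.511
vertex 0.158 2.172 3.585
endloop
endfacet
facet normal -0.186 -0.105 -0.977
outer loop
vertex -0.586 2.601 1.511
vertex -0.238 1.948 1.515
vertex -0.954 2.09 1.636
endloop
endfacet
facet normal -0.705 0.600 0.377
outer loop
vertex -0.586 2.601 1.511
vertex -0.954 2.09 1.636
vertex 0.158 2.172 3.585
endloop
endfacet
facet normal -0.186 -0.105 -0.977
outer loop
vertex -0.954 2.09 1.636
vertex -0.238 1.948 1.515
vertex -0.783 1.472 1.67
endloop
endfacet
facet normal -0.846 -0.207 0.491
outer loop
vertex -0.954 2.09 1.636
vertex -0.783 1.472 1.67
vertex 0.158 2.172 3.585
endloop
endfacet
facet normal -0.186 -0.105 -0.977
outer loop
vertex -0.783 1.472 1.67
vertex -0.238 1.948 1.515
vertex -0.201 1.213 1.587
endloop
endfacet
facet normal -0.307 -0.835 0.456
outer loop
vertex -0.783 1.472 1.67
vertex -0.201 1.213 1.587
vertex 0.158 2.172 3.585
endloop
endfacet
facet normal -0.187 -0.105 -0.977
outer loop
vertex -0.201 1.213 1.587
vertex -0.238 1.948 1.515
vertex 0.353 1.507 1.449
endloop
endfacet
facet normal 0.504 -0.810 0.298
outer loop
vertex -0.201 1.213 1.587
vertex 0.353 1.507 1.449
vertex 0.158 2.172 3.585
endloop
endfacet
facet normal -0.187 -0.105 -0.977
outer loop
vertex 0.353 1.507 1.449
vertex -0.238 1.948 1.515
vertex 0.462 2.134 1.361
endloop
endfacet
facet normal 0.979 -0.151 0.136
outer loop
vertex 0.353 1.507 1.449
vertex 0.462 2.134 1.361
vertex 0.158 2.172 3.585
endloop
endfacet

endsolid


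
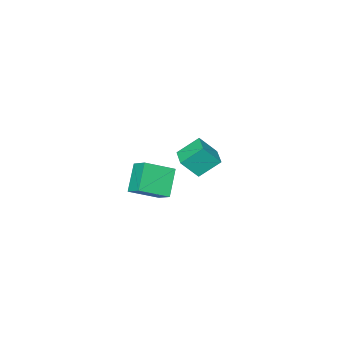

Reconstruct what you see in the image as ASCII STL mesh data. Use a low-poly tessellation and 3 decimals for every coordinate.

solid 
facet normal -0.581 -0.381 0.719
outer loop
vertex 3.962 1.521 0.985
vertex 4.099 2.525 1.628
vertex 2.44 2.265 0.149
endloop
endfacet
facet normal -0.114 -0.836 -0.536
outer loop
vertex 3.521 2.975 -1.188
vertex 3.962 1.521 0.985
vertex 2.44 2.265 0.149
endloop
endfacet
facet normal -0.581 -0.381 0.719
outer loop
vertex 2.44 2.265 0.149
vertex 4.099 2.525 1.628
vertex 2.577 3.269 0.792
endloop
endfacet
facet normal -0.806 0.393 -0.443
outer loop
vertex 2.577 3.269 0.792
vertex 3.521 2.975 -1.188
vertex 2.44 2.265 0.149
endloop
endfacet
facet normal 0.806 -0.393 0.443
outer loop
vertex 3.962 1.521 0.985
vertex 5.18 3.235 0.291
vertex 4.099 2.525 1.628
endloop
endfacet
facet normal -0.114 -0.836 -0.536
outer loop
vertex 5.043 2.231 -0.352
vertex 3.962 1.521 0.985
vertex 3.521 2.975 -1.188
endloop
endfacet
facet normal 0.806 -0.393 0.443
outer loop
vertex 5.043 2.231 -0.352
vertex 5.18 3.235 0.291
vertex 3.962 1.521 0.985
endloop
endfacet
facet normal 0.114 0.836 0.536
outer loop
vertex 4.099 2.525 1.628
vertex 5.18 3.235 0.291
vertex 2.577 3.269 0.792
endloop
endfacet
facet normal -0.806 0.393 -0.443
outer loop
vertex 3.658 3.979 -0.545
vertex 3.521 2.975 -1.188
vertex 2.577 3.269 0.792
endloop
endfacet
facet normal 0.114 0.836 0.536
outer loop
vertex 2.577 3.269 0.792
vertex 5.18 3.235 0.291
vertex 3.658 3.979 -0.545
endloop
endfacet
facet normal 0.581 0.381 -0.719
outer loop
vertex 3.658 3.979 -0.545
vertex 5.043 2.231 -0.352
vertex 3.521 2.975 -1.188
endloop
endfacet
facet normal 0.581 0.381 -0.719
outer loop
vertex 5.18 3.235 0.291
vertex 5.043 2.231 -0.352
vertex 3.658 3.979 -0.545
endloop
endfacet
facet normal -0.559 -0.829 -0.003
outer loop
vertex -2.045 -1.601 -2.376
vertex -3.119 -0.88 -1.288
vertex -2.907 -1.015 -3.616
endloop
endfacet
facet normal 0.636 -0.427 -0.643
outer loop
vertex -2.141 0.12 -3.612
vertex -2.045 -1.601 -2.376
vertex -2.907 -1.015 -3.616
endloop
endfacet
facet normal -0.559 -0.829 -0.003
outer loop
vertex -2.907 -1.015 -3.616
vertex -3.119 -0.88 -1.288
vertex -3.981 -0.294 -2.528
endloop
endfacet
facet normal -0.532 0.362 -0.765
outer loop
vertex -3.981 -0.294 -2.528
vertex -2.141 0.12 -3.612
vertex -2.907 -1.015 -3.616
endloop
endfacet
facet normal 0.532 -0.362 0.765
outer loop
vertex -2.045 -1.601 -2.376
vertex -2.353 0.255 -1.284
vertex -3.119 -0.88 -1.288
endloop
endfacet
facet normal 0.636 -0.427 -0.643
outer loop
vertex -1.279 -0.466 -2.372
vertex -2.045 -1.601 -2.376
vertex -2.141 0.12 -3.612
endloop
endfacet
facet normal 0.532 -0.362 0.765
outer loop
vertex -1.279 -0.466 -2.372
vertex -2.353 0.255 -1.284
vertex -2.045 -1.601 -2.376
endloop
endfacet
facet normal -0.636 0.427 0.643
outer loop
vertex -3.119 -0.88 -1.288
vertex -2.353 0.255 -1.284
vertex -3.981 -0.294 -2.528
endloop
endfacet
facet normal -0.532 0.362 -0.765
outer loop
vertex -3.215 0.841 -2.524
vertex -2.141 0.12 -3.612
vertex -3.981 -0.294 -2.528
endloop
endfacet
facet normal -0.636 0.427 0.643
outer loop
vertex -3.981 -0.294 -2.528
vertex -2.353 0.255 -1.284
vertex -3.215 0.841 -2.524
endloop
endfacet
facet normal 0.559 0.829 0.003
outer loop
vertex -3.215 0.841 -2.524
vertex -1.279 -0.466 -2.372
vertex -2.141 0.12 -3.612
endloop
endfacet
facet normal 0.559 0.829 0.003
outer loop
vertex -2.353 0.255 -1.284
vertex -1.279 -0.466 -2.372
vertex -3.215 0.841 -2.524
endloop
endfacet

endsolid


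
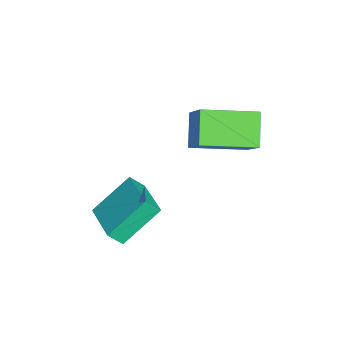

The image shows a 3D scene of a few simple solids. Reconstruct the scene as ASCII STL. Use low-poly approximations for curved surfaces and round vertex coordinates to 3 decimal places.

solid 
facet normal -0.923 -0.344 -0.171
outer loop
vertex 1.836 -2.284 -1.413
vertex 1.12 -0.986 -0.161
vertex 1.75 -1.757 -2.009
endloop
endfacet
facet normal 0.369 -0.669 -0.645
outer loop
vertex 3.42 -1.134 -1.699
vertex 1.836 -2.284 -1.413
vertex 1.75 -1.757 -2.009
endloop
endfacet
facet normal -0.923 -0.345 -0.171
outer loop
vertex 1.75 -1.757 -2.009
vertex 1.12 -0.986 -0.161
vertex 1.033 -0.459 -0.757
endloop
endfacet
facet normal -0.108 0.659 -0.745
outer loop
vertex 1.033 -0.459 -0.757
vertex 3.42 -1.134 -1.699
vertex 1.75 -1.757 -2.009
endloop
endfacet
facet normal 0.108 -0.659 0.745
outer loop
vertex 1.836 -2.284 -1.413
vertex 2.79 -0.363 0.149
vertex 1.12 -0.986 -0.161
endloop
endfacet
facet normal 0.369 -0.669 -0.645
outer loop
vertex 3.507 -1.661 -1.103
vertex 1.836 -2.284 -1.413
vertex 3.42 -1.134 -1.699
endloop
endfacet
facet normal 0.107 -0.659 0.745
outer loop
vertex 3.507 -1.661 -1.103
vertex 2.79 -0.363 0.149
vertex 1.836 -2.284 -1.413
endloop
endfacet
facet normal -0.369 0.669 0.645
outer loop
vertex 1.12 -0.986 -0.161
vertex 2.79 -0.363 0.149
vertex 1.033 -0.459 -0.757
endloop
endfacet
facet normal -0.108 0.659 -0.745
outer loop
vertex 2.704 0.164 -0.447
vertex 3.42 -1.134 -1.699
vertex 1.033 -0.459 -0.757
endloop
endfacet
facet normal -0.369 0.669 0.645
outer loop
vertex 1.033 -0.459 -0.757
vertex 2.79 -0.363 0.149
vertex 2.704 0.164 -0.447
endloop
endfacet
facet normal 0.923 0.345 0.170
outer loop
vertex 2.704 0.164 -0.447
vertex 3.507 -1.661 -1.103
vertex 3.42 -1.134 -1.699
endloop
endfacet
facet normal 0.923 0.344 0.171
outer loop
vertex 2.79 -0.363 0.149
vertex 3.507 -1.661 -1.103
vertex 2.704 0.164 -0.447
endloop
endfacet
facet normal -0.661 -0.207 -0.721
outer loop
vertex -1.032 1.092 1.547
vertex -1.306 3.205 1.193
vertex 0.063 1.067 0.551
endloop
endfacet
facet normal 0.127 -0.978 0.164
outer loop
vertex 1.306 1.455 1.907
vertex -1.032 1.092 1.547
vertex 0.063 1.067 0.551
endloop
endfacet
facet normal -0.661 -0.207 -0.721
outer loop
vertex 0.063 1.067 0.551
vertex -1.306 3.205 1.193
vertex -0.211 3.18 0.197
endloop
endfacet
facet normal 0.739 -0.017 -0.673
outer loop
vertex -0.211 3.18 0.197
vertex 1.306 1.455 1.907
vertex 0.063 1.067 0.551
endloop
endfacet
facet normal -0.739 0.017 0.673
outer loop
vertex -1.032 1.092 1.547
vertex -0.063 3.593 2.549
vertex -1.306 3.205 1.193
endloop
endfacet
facet normal 0.127 -0.978 0.164
outer loop
vertex 0.211 1.48 2.903
vertex -1.032 1.092 1.547
vertex 1.306 1.455 1.907
endloop
endfacet
facet normal -0.739 0.017 0.673
outer loop
vertex 0.211 1.48 2.903
vertex -0.063 3.593 2.549
vertex -1.032 1.092 1.547
endloop
endfacet
facet normal -0.127 0.978 -0.164
outer loop
vertex -1.306 3.205 1.193
vertex -0.063 3.593 2.549
vertex -0.211 3.18 0.197
endloop
endfacet
facet normal 0.739 -0.017 -0.673
outer loop
vertex 1.032 3.568 1.553
vertex 1.306 1.455 1.907
vertex -0.211 3.18 0.197
endloop
endfacet
facet normal -0.127 0.978 -0.164
outer loop
vertex -0.211 3.18 0.197
vertex -0.063 3.593 2.549
vertex 1.032 3.568 1.553
endloop
endfacet
facet normal 0.661 0.207 0.721
outer loop
vertex 1.032 3.568 1.553
vertex 0.211 1.48 2.903
vertex 1.306 1.455 1.907
endloop
endfacet
facet normal 0.661 0.207 0.721
outer loop
vertex -0.063 3.593 2.549
vertex 0.211 1.48 2.903
vertex 1.032 3.568 1.553
endloop
endfacet

endsolid


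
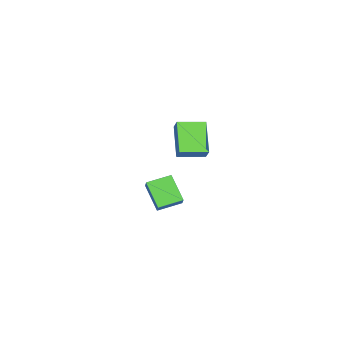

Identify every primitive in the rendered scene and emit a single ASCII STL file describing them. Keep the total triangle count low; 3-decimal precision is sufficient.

solid 
facet normal -0.708 -0.388 0.590
outer loop
vertex -2.439 -3.219 -2.538
vertex -3.001 -1.808 -2.284
vertex -2.977 -3.306 -3.241
endloop
endfacet
facet normal 0.365 -0.916 -0.166
outer loop
vertex -1.639 -2.572 -4.356
vertex -2.439 -3.219 -2.538
vertex -2.977 -3.306 -3.241
endloop
endfacet
facet normal -0.708 -0.388 0.590
outer loop
vertex -2.977 -3.306 -3.241
vertex -3.001 -1.808 -2.284
vertex -3.539 -1.896 -2.987
endloop
endfacet
facet normal -0.605 -0.099 -0.790
outer loop
vertex -3.539 -1.896 -2.987
vertex -1.639 -2.572 -4.356
vertex -2.977 -3.306 -3.241
endloop
endfacet
facet normal 0.605 0.099 0.790
outer loop
vertex -2.439 -3.219 -2.538
vertex -1.663 -1.074 -3.399
vertex -3.001 -1.808 -2.284
endloop
endfacet
facet normal 0.366 -0.916 -0.165
outer loop
vertex -1.101 -2.484 -3.653
vertex -2.439 -3.219 -2.538
vertex -1.639 -2.572 -4.356
endloop
endfacet
facet normal 0.605 0.099 0.790
outer loop
vertex -1.101 -2.484 -3.653
vertex -1.663 -1.074 -3.399
vertex -2.439 -3.219 -2.538
endloop
endfacet
facet normal -0.365 0.916 0.165
outer loop
vertex -3.001 -1.808 -2.284
vertex -1.663 -1.074 -3.399
vertex -3.539 -1.896 -2.987
endloop
endfacet
facet normal -0.605 -0.099 -0.790
outer loop
vertex -2.201 -1.161 -4.102
vertex -1.639 -2.572 -4.356
vertex -3.539 -1.896 -2.987
endloop
endfacet
facet normal -0.365 0.916 0.166
outer loop
vertex -3.539 -1.896 -2.987
vertex -1.663 -1.074 -3.399
vertex -2.201 -1.161 -4.102
endloop
endfacet
facet normal 0.708 0.388 -0.590
outer loop
vertex -2.201 -1.161 -4.102
vertex -1.101 -2.484 -3.653
vertex -1.639 -2.572 -4.356
endloop
endfacet
facet normal 0.708 0.388 -0.590
outer loop
vertex -1.663 -1.074 -3.399
vertex -1.101 -2.484 -3.653
vertex -2.201 -1.161 -4.102
endloop
endfacet
facet normal -0.532 -0.191 -0.825
outer loop
vertex 0.083 -1.554 4.146
vertex -0.213 0.018 3.972
vertex 1.819 -1.357 2.981
endloop
endfacet
facet normal 0.184 -0.977 0.109
outer loop
vertex 2.313 -1.178 3.748
vertex 0.083 -1.554 4.146
vertex 1.819 -1.357 2.981
endloop
endfacet
facet normal -0.532 -0.191 -0.825
outer loop
vertex 1.819 -1.357 2.981
vertex -0.213 0.018 3.972
vertex 1.523 0.216 2.807
endloop
endfacet
facet normal 0.827 0.094 -0.555
outer loop
vertex 1.523 0.216 2.807
vertex 2.313 -1.178 3.748
vertex 1.819 -1.357 2.981
endloop
endfacet
facet normal -0.827 -0.094 0.555
outer loop
vertex 0.083 -1.554 4.146
vertex 0.281 0.197 4.739
vertex -0.213 0.018 3.972
endloop
endfacet
facet normal 0.184 -0.977 0.108
outer loop
vertex 0.577 -1.376 4.913
vertex 0.083 -1.554 4.146
vertex 2.313 -1.178 3.748
endloop
endfacet
facet normal -0.827 -0.094 0.554
outer loop
vertex 0.577 -1.376 4.913
vertex 0.281 0.197 4.739
vertex 0.083 -1.554 4.146
endloop
endfacet
facet normal -0.185 0.977 -0.109
outer loop
vertex -0.213 0.018 3.972
vertex 0.281 0.197 4.739
vertex 1.523 0.216 2.807
endloop
endfacet
facet normal 0.827 0.094 -0.554
outer loop
vertex 2.017 0.394 3.574
vertex 2.313 -1.178 3.748
vertex 1.523 0.216 2.807
endloop
endfacet
facet normal -0.184 0.977 -0.108
outer loop
vertex 1.523 0.216 2.807
vertex 0.281 0.197 4.739
vertex 2.017 0.394 3.574
endloop
endfacet
facet normal 0.532 0.191 0.825
outer loop
vertex 2.017 0.394 3.574
vertex 0.577 -1.376 4.913
vertex 2.313 -1.178 3.748
endloop
endfacet
facet normal 0.532 0.191 0.825
outer loop
vertex 0.281 0.197 4.739
vertex 0.577 -1.376 4.913
vertex 2.017 0.394 3.574
endloop
endfacet

endsolid


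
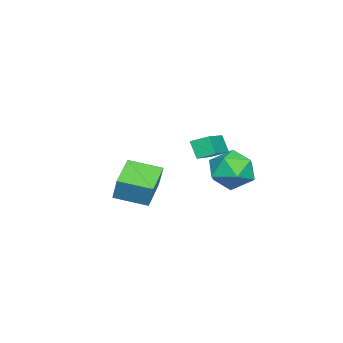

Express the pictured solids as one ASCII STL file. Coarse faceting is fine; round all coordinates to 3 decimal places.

solid 
facet normal -0.960 -0.088 0.266
outer loop
vertex -3.937 -2.138 -0.19
vertex -4.189 -0.52 -0.563
vertex -4.245 -2.468 -1.409
endloop
endfacet
facet normal 0.150 -0.963 0.223
outer loop
vertex -2.411 -2.3 -1.917
vertex -3.937 -2.138 -0.19
vertex -4.245 -2.468 -1.409
endloop
endfacet
facet normal -0.960 -0.088 0.265
outer loop
vertex -4.245 -2.468 -1.409
vertex -4.189 -0.52 -0.563
vertex -4.496 -0.849 -1.783
endloop
endfacet
facet normal -0.237 -0.253 -0.938
outer loop
vertex -4.496 -0.849 -1.783
vertex -2.411 -2.3 -1.917
vertex -4.245 -2.468 -1.409
endloop
endfacet
facet normal 0.237 0.253 0.938
outer loop
vertex -3.937 -2.138 -0.19
vertex -2.355 -0.352 -1.071
vertex -4.189 -0.52 -0.563
endloop
endfacet
facet normal 0.149 -0.963 0.222
outer loop
vertex -2.104 -1.971 -0.697
vertex -3.937 -2.138 -0.19
vertex -2.411 -2.3 -1.917
endloop
endfacet
facet normal 0.236 0.253 0.938
outer loop
vertex -2.104 -1.971 -0.697
vertex -2.355 -0.352 -1.071
vertex -3.937 -2.138 -0.19
endloop
endfacet
facet normal -0.150 0.963 -0.222
outer loop
vertex -4.189 -0.52 -0.563
vertex -2.355 -0.352 -1.071
vertex -4.496 -0.849 -1.783
endloop
endfacet
facet normal -0.236 -0.253 -0.938
outer loop
vertex -2.663 -0.682 -2.29
vertex -2.411 -2.3 -1.917
vertex -4.496 -0.849 -1.783
endloop
endfacet
facet normal -0.149 0.963 -0.223
outer loop
vertex -4.496 -0.849 -1.783
vertex -2.355 -0.352 -1.071
vertex -2.663 -0.682 -2.29
endloop
endfacet
facet normal 0.960 0.088 -0.265
outer loop
vertex -2.663 -0.682 -2.29
vertex -2.104 -1.971 -0.697
vertex -2.411 -2.3 -1.917
endloop
endfacet
facet normal 0.960 0.087 -0.266
outer loop
vertex -2.355 -0.352 -1.071
vertex -2.104 -1.971 -0.697
vertex -2.663 -0.682 -2.29
endloop
endfacet
facet normal -0.312 -0.424 0.850
outer loop
vertex 1.912 2.774 4.106
vertex 1.769 3.534 4.433
vertex -0.042 2.727 3.366
endloop
endfacet
facet normal 0.169 -0.905 -0.390
outer loop
vertex 0.251 3.126 2.567
vertex 1.912 2.774 4.106
vertex -0.042 2.727 3.366
endloop
endfacet
facet normal -0.312 -0.424 0.850
outer loop
vertex -0.042 2.727 3.366
vertex 1.769 3.534 4.433
vertex -0.185 3.487 3.693
endloop
endfacet
facet normal -0.935 -0.023 -0.354
outer loop
vertex -0.185 3.487 3.693
vertex 0.251 3.126 2.567
vertex -0.042 2.727 3.366
endloop
endfacet
facet normal 0.935 0.023 0.354
outer loop
vertex 1.912 2.774 4.106
vertex 2.062 3.933 3.634
vertex 1.769 3.534 4.433
endloop
endfacet
facet normal 0.169 -0.905 -0.390
outer loop
vertex 2.205 3.173 3.307
vertex 1.912 2.774 4.106
vertex 0.251 3.126 2.567
endloop
endfacet
facet normal 0.935 0.023 0.354
outer loop
vertex 2.205 3.173 3.307
vertex 2.062 3.933 3.634
vertex 1.912 2.774 4.106
endloop
endfacet
facet normal -0.169 0.905 0.390
outer loop
vertex 1.769 3.534 4.433
vertex 2.062 3.933 3.634
vertex -0.185 3.487 3.693
endloop
endfacet
facet normal -0.935 -0.023 -0.354
outer loop
vertex 0.108 3.886 2.894
vertex 0.251 3.126 2.567
vertex -0.185 3.487 3.693
endloop
endfacet
facet normal -0.169 0.905 0.390
outer loop
vertex -0.185 3.487 3.693
vertex 2.062 3.933 3.634
vertex 0.108 3.886 2.894
endloop
endfacet
facet normal 0.312 0.424 -0.850
outer loop
vertex 0.108 3.886 2.894
vertex 2.205 3.173 3.307
vertex 0.251 3.126 2.567
endloop
endfacet
facet normal 0.312 0.424 -0.850
outer loop
vertex 2.062 3.933 3.634
vertex 2.205 3.173 3.307
vertex 0.108 3.886 2.894
endloop
endfacet
facet normal -0.933 0.097 -0.345
outer loop
vertex -1.468 3.891 0.472
vertex -1.848 3.177 1.299
vertex -1.802 4.316 1.494
endloop
endfacet
facet normal -0.554 0.689 -0.468
outer loop
vertex -1.468 3.891 0.472
vertex -1.802 4.316 1.494
vertex -0.853 4.729 0.978
endloop
endfacet
facet normal 0.014 0.509 -0.861
outer loop
vertex -1.468 3.891 0.472
vertex -0.853 4.729 0.978
vertex -0.312 3.845 0.464
endloop
endfacet
facet normal -0.014 -0.193 -0.981
outer loop
vertex -1.468 3.891 0.472
vertex -0.312 3.845 0.464
vertex -0.927 2.886 0.662
endloop
endfacet
facet normal -0.600 -0.448 -0.663
outer loop
vertex -1.468 3.891 0.472
vertex -0.927 2.886 0.662
vertex -1.848 3.177 1.299
endloop
endfacet
facet normal -0.320 0.934 0.160
outer loop
vertex -0.853 4.729 0.978
vertex -1.802 4.316 1.494
vertex -0.853 4.534 2.118
endloop
endfacet
facet normal -0.933 -0.024 0.358
outer loop
vertex -1.802 4.316 1.494
vertex -1.848 3.177 1.299
vertex -1.468 3.575 2.316
endloop
endfacet
facet normal -0.394 -0.906 -0.155
outer loop
vertex -1.848 3.177 1.299
vertex -0.927 2.886 0.662
vertex -0.927 2.691 1.802
endloop
endfacet
facet normal 0.554 -0.494 -0.670
outer loop
vertex -0.927 2.886 0.662
vertex -0.312 3.845 0.464
vertex 0.022 3.104 1.286
endloop
endfacet
facet normal 0.599 0.644 -0.476
outer loop
vertex -0.312 3.845 0.464
vertex -0.853 4.729 0.978
vertex 0.068 4.243 1.481
endloop
endfacet
facet normal 0.014 0.193 0.981
outer loop
vertex -0.312 3.529 2.308
vertex -0.853 4.534 2.118
vertex -1.468 3.575 2.316
endloop
endfacet
facet normal -0.014 -0.509 0.861
outer loop
vertex -0.312 3.529 2.308
vertex -1.468 3.575 2.316
vertex -0.927 2.691 1.802
endloop
endfacet
facet normal 0.554 -0.689 0.468
outer loop
vertex -0.312 3.529 2.308
vertex -0.927 2.691 1.802
vertex 0.022 3.104 1.286
endloop
endfacet
facet normal 0.933 -0.097 0.345
outer loop
vertex -0.312 3.529 2.308
vertex 0.022 3.104 1.286
vertex 0.068 4.243 1.481
endloop
endfacet
facet normal 0.600 0.448 0.663
outer loop
vertex -0.312 3.529 2.308
vertex 0.068 4.243 1.481
vertex -0.853 4.534 2.118
endloop
endfacet
facet normal -0.554 0.494 0.670
outer loop
vertex -1.468 3.575 2.316
vertex -0.853 4.534 2.118
vertex -1.802 4.316 1.494
endloop
endfacet
facet normal -0.599 -0.644 0.476
outer loop
vertex -0.927 2.691 1.802
vertex -1.468 3.575 2.316
vertex -1.848 3.177 1.299
endloop
endfacet
facet normal 0.320 -0.934 -0.160
outer loop
vertex 0.022 3.104 1.286
vertex -0.927 2.691 1.802
vertex -0.927 2.886 0.662
endloop
endfacet
facet normal 0.933 0.024 -0.358
outer loop
vertex 0.068 4.243 1.481
vertex 0.022 3.104 1.286
vertex -0.312 3.845 0.464
endloop
endfacet
facet normal 0.394 0.906 0.155
outer loop
vertex -0.853 4.534 2.118
vertex 0.068 4.243 1.481
vertex -0.853 4.729 0.978
endloop
endfacet

endsolid


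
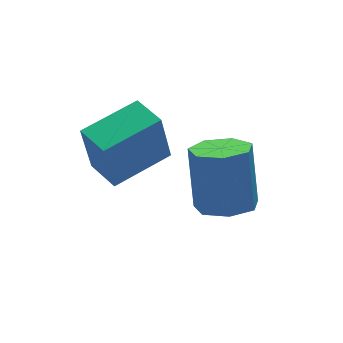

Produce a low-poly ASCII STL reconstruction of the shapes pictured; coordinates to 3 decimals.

solid 
facet normal -0.973 -0.121 -0.198
outer loop
vertex -0.257 -1.038 -1.184
vertex -0.41 0.131 -1.146
vertex 0.104 -0.931 -3.026
endloop
endfacet
facet normal 0.130 -0.991 -0.032
outer loop
vertex 2.03 -0.691 -2.634
vertex -0.257 -1.038 -1.184
vertex 0.104 -0.931 -3.026
endloop
endfacet
facet normal -0.973 -0.121 -0.198
outer loop
vertex 0.104 -0.931 -3.026
vertex -0.41 0.131 -1.146
vertex -0.049 0.238 -2.988
endloop
endfacet
facet normal 0.192 0.057 -0.980
outer loop
vertex -0.049 0.238 -2.988
vertex 2.03 -0.691 -2.634
vertex 0.104 -0.931 -3.026
endloop
endfacet
facet normal -0.192 -0.057 0.980
outer loop
vertex -0.257 -1.038 -1.184
vertex 1.516 0.371 -0.754
vertex -0.41 0.131 -1.146
endloop
endfacet
facet normal 0.130 -0.991 -0.032
outer loop
vertex 1.669 -0.798 -0.792
vertex -0.257 -1.038 -1.184
vertex 2.03 -0.691 -2.634
endloop
endfacet
facet normal -0.192 -0.057 0.980
outer loop
vertex 1.669 -0.798 -0.792
vertex 1.516 0.371 -0.754
vertex -0.257 -1.038 -1.184
endloop
endfacet
facet normal -0.130 0.991 0.032
outer loop
vertex -0.41 0.131 -1.146
vertex 1.516 0.371 -0.754
vertex -0.049 0.238 -2.988
endloop
endfacet
facet normal 0.192 0.057 -0.980
outer loop
vertex 1.877 0.478 -2.596
vertex 2.03 -0.691 -2.634
vertex -0.049 0.238 -2.988
endloop
endfacet
facet normal -0.130 0.991 0.032
outer loop
vertex -0.049 0.238 -2.988
vertex 1.516 0.371 -0.754
vertex 1.877 0.478 -2.596
endloop
endfacet
facet normal 0.973 0.121 0.198
outer loop
vertex 1.877 0.478 -2.596
vertex 1.669 -0.798 -0.792
vertex 2.03 -0.691 -2.634
endloop
endfacet
facet normal 0.973 0.121 0.198
outer loop
vertex 1.516 0.371 -0.754
vertex 1.669 -0.798 -0.792
vertex 1.877 0.478 -2.596
endloop
endfacet
facet normal -0.097 -0.360 -0.928
outer loop
vertex 3.928 -1.299 -4.84
vertex 3.217 -1.871 -4.544
vertex 3.162 -0.976 -4.885
endloop
endfacet
facet normal 0.379 0.849 -0.369
outer loop
vertex 3.928 -1.299 -4.84
vertex 3.162 -0.976 -4.885
vertex 4.135 -0.537 -2.873
endloop
endfacet
facet normal 0.380 0.848 -0.369
outer loop
vertex 4.135 -0.537 -2.873
vertex 3.162 -0.976 -4.885
vertex 3.369 -0.213 -2.918
endloop
endfacet
facet normal 0.098 0.360 0.928
outer loop
vertex 4.135 -0.537 -2.873
vertex 3.369 -0.213 -2.918
vertex 3.423 -1.109 -2.576
endloop
endfacet
facet normal -0.098 -0.360 -0.928
outer loop
vertex 3.162 -0.976 -4.885
vertex 3.217 -1.871 -4.544
vertex 2.437 -1.326 -4.673
endloop
endfacet
facet normal -0.482 0.833 -0.272
outer loop
vertex 3.162 -0.976 -4.885
vertex 2.437 -1.326 -4.673
vertex 3.369 -0.213 -2.918
endloop
endfacet
facet normal -0.483 0.833 -0.272
outer loop
vertex 3.369 -0.213 -2.918
vertex 2.437 -1.326 -4.673
vertex 2.644 -0.564 -2.705
endloop
endfacet
facet normal 0.098 0.360 0.928
outer loop
vertex 3.369 -0.213 -2.918
vertex 2.644 -0.564 -2.705
vertex 3.423 -1.109 -2.576
endloop
endfacet
facet normal -0.098 -0.360 -0.928
outer loop
vertex 2.437 -1.326 -4.673
vertex 3.217 -1.871 -4.544
vertex 2.299 -2.087 -4.363
endloop
endfacet
facet normal -0.981 0.190 0.030
outer loop
vertex 2.437 -1.326 -4.673
vertex 2.299 -2.087 -4.363
vertex 2.644 -0.564 -2.705
endloop
endfacet
facet normal -0.981 0.190 0.030
outer loop
vertex 2.644 -0.564 -2.705
vertex 2.299 -2.087 -4.363
vertex 2.506 -1.325 -2.396
endloop
endfacet
facet normal 0.098 0.359 0.928
outer loop
vertex 2.644 -0.564 -2.705
vertex 2.506 -1.325 -2.396
vertex 3.423 -1.109 -2.576
endloop
endfacet
facet normal -0.099 -0.359 -0.928
outer loop
vertex 2.299 -2.087 -4.363
vertex 3.217 -1.871 -4.544
vertex 2.852 -2.686 -4.19
endloop
endfacet
facet normal -0.742 -0.596 0.309
outer loop
vertex 2.299 -2.087 -4.363
vertex 2.852 -2.686 -4.19
vertex 2.506 -1.325 -2.396
endloop
endfacet
facet normal -0.741 -0.596 0.309
outer loop
vertex 2.506 -1.325 -2.396
vertex 2.852 -2.686 -4.19
vertex 3.059 -1.923 -2.222
endloop
endfacet
facet normal 0.097 0.360 0.928
outer loop
vertex 2.506 -1.325 -2.396
vertex 3.059 -1.923 -2.222
vertex 3.423 -1.109 -2.576
endloop
endfacet
facet normal -0.098 -0.359 -0.928
outer loop
vertex 2.852 -2.686 -4.19
vertex 3.217 -1.871 -4.544
vertex 3.68 -2.671 -4.283
endloop
endfacet
facet normal 0.057 -0.933 0.356
outer loop
vertex 2.852 -2.686 -4.19
vertex 3.68 -2.671 -4.283
vertex 3.059 -1.923 -2.222
endloop
endfacet
facet normal 0.057 -0.933 0.356
outer loop
vertex 3.059 -1.923 -2.222
vertex 3.68 -2.671 -4.283
vertex 3.887 -1.908 -2.315
endloop
endfacet
facet normal 0.098 0.360 0.928
outer loop
vertex 3.059 -1.923 -2.222
vertex 3.887 -1.908 -2.315
vertex 3.423 -1.109 -2.576
endloop
endfacet
facet normal -0.097 -0.359 -0.928
outer loop
vertex 3.68 -2.671 -4.283
vertex 3.217 -1.871 -4.544
vertex 4.159 -2.054 -4.572
endloop
endfacet
facet normal 0.812 -0.568 0.135
outer loop
vertex 3.68 -2.671 -4.283
vertex 4.159 -2.054 -4.572
vertex 3.887 -1.908 -2.315
endloop
endfacet
facet normal 0.812 -0.567 0.135
outer loop
vertex 3.887 -1.908 -2.315
vertex 4.159 -2.054 -4.572
vertex 4.366 -1.291 -2.605
endloop
endfacet
facet normal 0.098 0.360 0.928
outer loop
vertex 3.887 -1.908 -2.315
vertex 4.366 -1.291 -2.605
vertex 3.423 -1.109 -2.576
endloop
endfacet
facet normal -0.097 -0.359 -0.928
outer loop
vertex 4.159 -2.054 -4.572
vertex 3.217 -1.871 -4.544
vertex 3.928 -1.299 -4.84
endloop
endfacet
facet normal 0.956 0.226 -0.188
outer loop
vertex 4.159 -2.054 -4.572
vertex 3.928 -1.299 -4.84
vertex 4.366 -1.291 -2.605
endloop
endfacet
facet normal 0.956 0.226 -0.188
outer loop
vertex 4.366 -1.291 -2.605
vertex 3.928 -1.299 -4.84
vertex 4.135 -0.537 -2.873
endloop
endfacet
facet normal 0.098 0.360 0.928
outer loop
vertex 4.366 -1.291 -2.605
vertex 4.135 -0.537 -2.873
vertex 3.423 -1.109 -2.576
endloop
endfacet

endsolid
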